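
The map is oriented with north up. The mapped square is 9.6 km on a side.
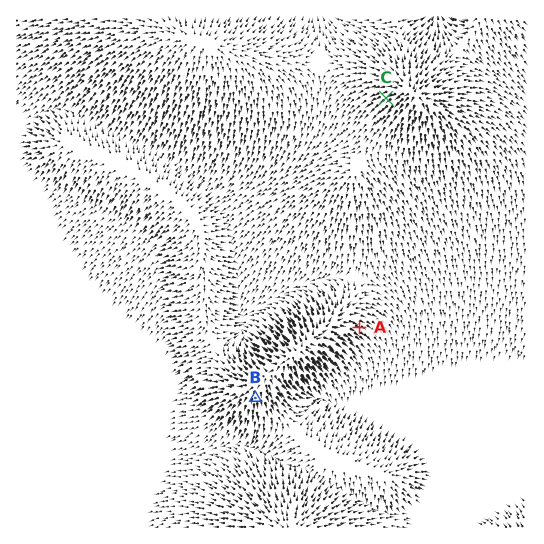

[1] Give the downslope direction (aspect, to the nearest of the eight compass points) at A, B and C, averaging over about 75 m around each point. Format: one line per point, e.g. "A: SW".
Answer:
A: SE
B: S
C: SW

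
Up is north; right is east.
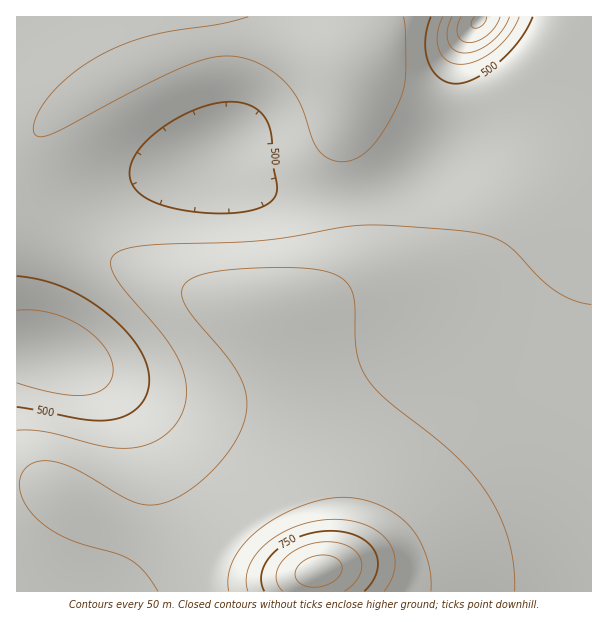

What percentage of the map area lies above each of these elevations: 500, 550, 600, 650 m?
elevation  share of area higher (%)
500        90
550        60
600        25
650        5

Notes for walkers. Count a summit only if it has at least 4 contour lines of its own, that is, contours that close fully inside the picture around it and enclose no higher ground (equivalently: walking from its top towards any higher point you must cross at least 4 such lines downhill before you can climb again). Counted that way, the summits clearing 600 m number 0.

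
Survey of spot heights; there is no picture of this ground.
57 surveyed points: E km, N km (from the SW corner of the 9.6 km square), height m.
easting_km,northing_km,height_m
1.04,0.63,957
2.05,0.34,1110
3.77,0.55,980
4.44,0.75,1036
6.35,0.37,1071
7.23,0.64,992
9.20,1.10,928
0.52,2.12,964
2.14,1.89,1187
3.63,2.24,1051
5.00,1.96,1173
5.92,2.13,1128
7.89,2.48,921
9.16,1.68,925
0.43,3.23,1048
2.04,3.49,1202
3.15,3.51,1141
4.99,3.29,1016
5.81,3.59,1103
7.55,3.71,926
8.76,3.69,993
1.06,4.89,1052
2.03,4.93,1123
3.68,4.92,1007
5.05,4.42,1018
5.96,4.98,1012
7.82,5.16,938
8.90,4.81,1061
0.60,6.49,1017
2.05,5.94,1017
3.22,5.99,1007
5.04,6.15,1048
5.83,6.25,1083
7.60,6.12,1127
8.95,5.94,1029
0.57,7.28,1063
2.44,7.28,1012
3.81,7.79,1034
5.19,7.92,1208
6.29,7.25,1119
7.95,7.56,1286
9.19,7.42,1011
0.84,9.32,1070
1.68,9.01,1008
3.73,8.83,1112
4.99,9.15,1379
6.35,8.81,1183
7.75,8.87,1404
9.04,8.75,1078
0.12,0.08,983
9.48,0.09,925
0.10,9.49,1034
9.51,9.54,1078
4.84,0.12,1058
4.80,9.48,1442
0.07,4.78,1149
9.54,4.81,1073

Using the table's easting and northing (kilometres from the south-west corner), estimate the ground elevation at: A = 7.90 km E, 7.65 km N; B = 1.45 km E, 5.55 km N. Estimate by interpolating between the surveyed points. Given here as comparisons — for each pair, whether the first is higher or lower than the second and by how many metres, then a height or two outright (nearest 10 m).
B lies lower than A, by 230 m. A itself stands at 1320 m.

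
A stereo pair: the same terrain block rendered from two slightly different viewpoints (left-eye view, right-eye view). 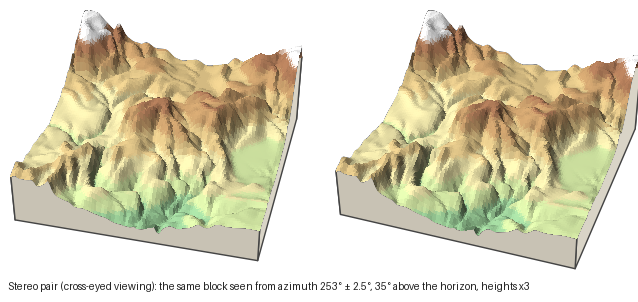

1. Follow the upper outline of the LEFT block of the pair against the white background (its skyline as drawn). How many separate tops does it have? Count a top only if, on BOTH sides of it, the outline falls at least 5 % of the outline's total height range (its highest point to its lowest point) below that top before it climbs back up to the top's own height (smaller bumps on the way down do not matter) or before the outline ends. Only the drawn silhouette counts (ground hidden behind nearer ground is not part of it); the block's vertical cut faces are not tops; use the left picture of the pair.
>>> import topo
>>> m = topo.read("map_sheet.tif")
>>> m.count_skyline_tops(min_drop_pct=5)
2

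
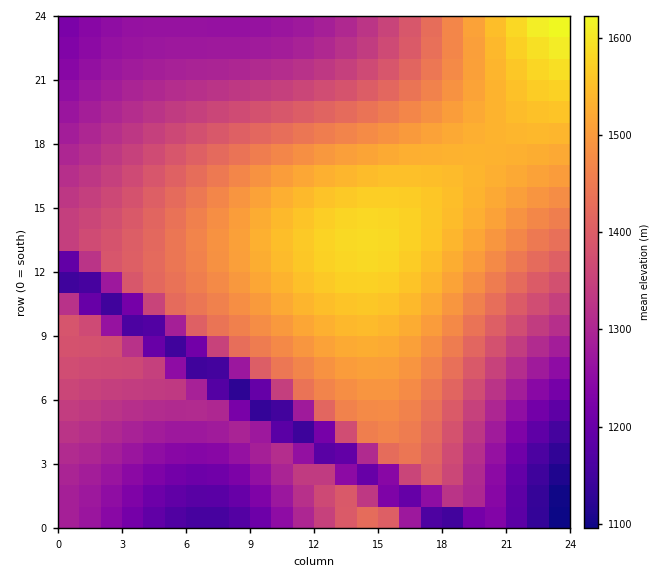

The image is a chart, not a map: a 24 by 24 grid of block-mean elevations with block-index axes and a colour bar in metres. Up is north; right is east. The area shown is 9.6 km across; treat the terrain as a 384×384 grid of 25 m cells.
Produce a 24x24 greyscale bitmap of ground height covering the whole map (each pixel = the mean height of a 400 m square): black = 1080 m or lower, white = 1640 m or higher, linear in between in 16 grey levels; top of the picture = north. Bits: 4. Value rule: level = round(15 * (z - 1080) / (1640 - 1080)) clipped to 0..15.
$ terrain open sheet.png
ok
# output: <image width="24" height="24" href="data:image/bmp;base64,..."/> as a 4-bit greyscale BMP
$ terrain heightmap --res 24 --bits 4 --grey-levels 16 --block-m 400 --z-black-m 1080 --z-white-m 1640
<image width="24" height="24" href="data:image/bmp;base64,Qk2WAQAAAAAAAHYAAAAoAAAAGAAAABgAAAABAAQAAAAAACABAAATCwAAEwsAABAAAAAAAAAAAAAAABEREQAiIiIAMzMzAERERABVVVUAZmZmAHd3dwCIiIgAmZmZAKqqqgC7u7sAzMzMAN3d3QDu7u4A////AGVEMiIjVniZUiRDEGVUMzM0Voh0NXZDEGVURDNFZ3U0eYZTIWZVVERWZTNpqYZTIXZmVVVlMkiqqYdUMnd2ZmZBJZq7qodlQ3d3d2MTequ7uph1RIiIdSJZqru7uph2VYiGMkeau8zMu6mHZYhSJpqrvMzMy7qYdmMkeaq7zN3dzLqZhyJYmqu8zd3d3MupmDeJmqu8zd3d3cu6mXiJmqvM3d7u3cy6qXeImqu8zd3d3dzLuneImaq8zN3d3dzLu2d4iZqrvMzd3czMy2Z3iJmqq7vMzMzMzFZneIiZmqq7vMzMzFZmd3eIiZmqq7zN3VVWZmd3d4iZqrzN3UVVZmZmZneImrvN3kVVVVVVVmZ4iavN7kRVVVVVVWZ3iazd7w=="/>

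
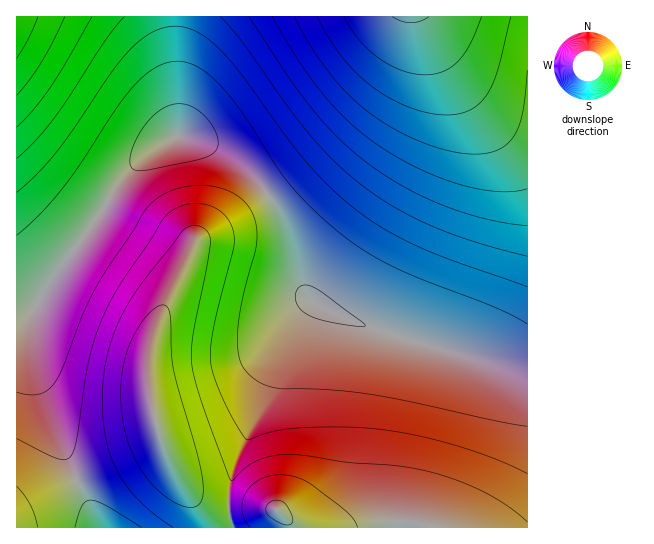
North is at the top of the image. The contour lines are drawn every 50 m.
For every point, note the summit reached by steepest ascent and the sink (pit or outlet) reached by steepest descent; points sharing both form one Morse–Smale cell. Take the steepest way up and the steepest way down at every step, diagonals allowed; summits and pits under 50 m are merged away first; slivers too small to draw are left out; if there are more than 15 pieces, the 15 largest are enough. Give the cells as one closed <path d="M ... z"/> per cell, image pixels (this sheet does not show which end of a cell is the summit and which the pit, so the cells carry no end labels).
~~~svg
<path d="M527 16l-352 0 0 35 4 56-2 30 12 0 12 4 21 11 19 13 20 21 22 33 10 28 11 44 7 10 38 19 45 16 79 21 34 12 20 3z"/><path d="M189 137l-14 0-13 7-20 15-17 16-26 42-43 57-20 31-7 14 0 34 15 50 25 62 32 63 132-1-4-12 0-28 7-25 25-52 16-51 22-38 14-19-9-11-15-56-9-21-13-21-33-33-24-15z"/><path d="M314 303l-6 4-9 14-22 38-16 51-25 52-7 25 0 28 3 11 2 2 293 0 1-155-21-4-34-12-79-21-45-16z"/><path d="M174 16l-158 1 1 298 8 0 10-6 24-39 40-53 26-42 25-23 29-17z"/><path d="M31 312l-15 3 0 212 83 1-43-94-20-55-8-36 0-17z"/>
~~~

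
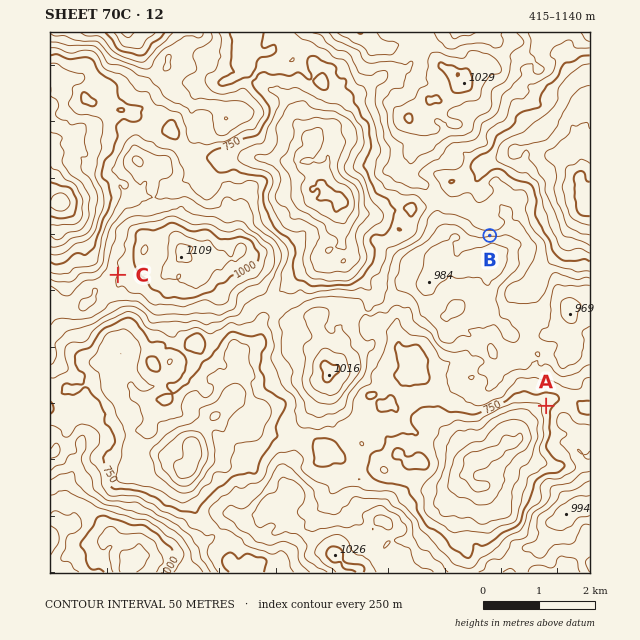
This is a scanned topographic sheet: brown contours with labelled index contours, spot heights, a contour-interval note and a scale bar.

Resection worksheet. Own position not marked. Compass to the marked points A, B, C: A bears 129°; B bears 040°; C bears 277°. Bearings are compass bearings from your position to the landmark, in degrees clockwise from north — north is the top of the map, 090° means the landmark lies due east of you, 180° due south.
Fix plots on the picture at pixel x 427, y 311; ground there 920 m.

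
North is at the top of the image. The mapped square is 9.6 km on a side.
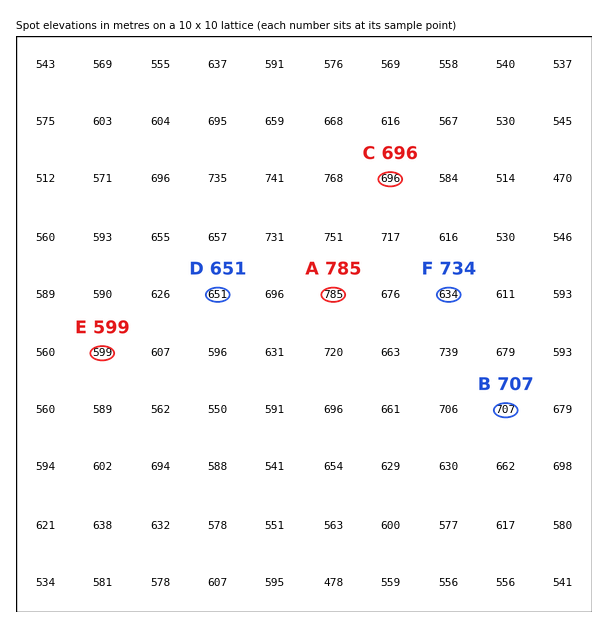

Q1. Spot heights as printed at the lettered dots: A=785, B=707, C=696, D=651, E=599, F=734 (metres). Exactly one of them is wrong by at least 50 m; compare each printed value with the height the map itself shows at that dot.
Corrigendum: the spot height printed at F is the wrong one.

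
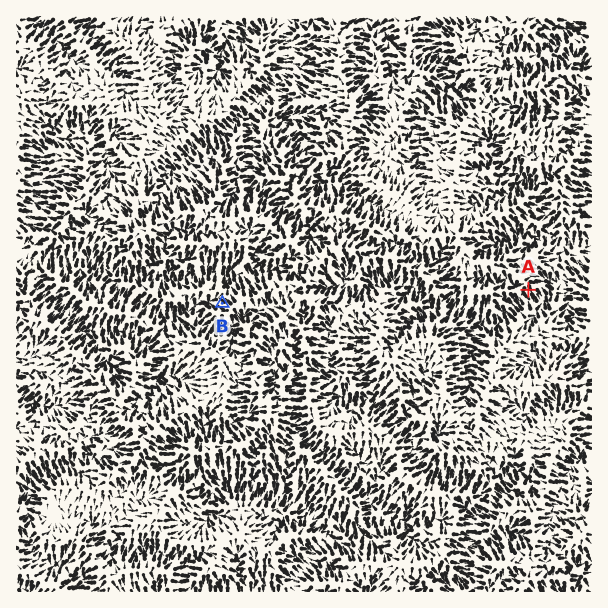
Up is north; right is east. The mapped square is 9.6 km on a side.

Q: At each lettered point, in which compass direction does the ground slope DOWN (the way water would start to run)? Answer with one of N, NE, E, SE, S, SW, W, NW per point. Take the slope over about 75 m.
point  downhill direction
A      S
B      NW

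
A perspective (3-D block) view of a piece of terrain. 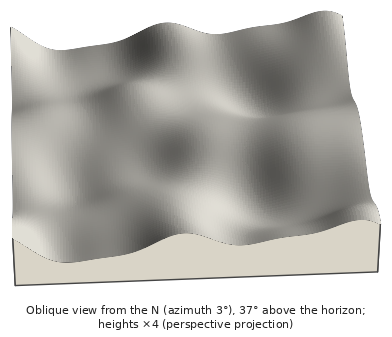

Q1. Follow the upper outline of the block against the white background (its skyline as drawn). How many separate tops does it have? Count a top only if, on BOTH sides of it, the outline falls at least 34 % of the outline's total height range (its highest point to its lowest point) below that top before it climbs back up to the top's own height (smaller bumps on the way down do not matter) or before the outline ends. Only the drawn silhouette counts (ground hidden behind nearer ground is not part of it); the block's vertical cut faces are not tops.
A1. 0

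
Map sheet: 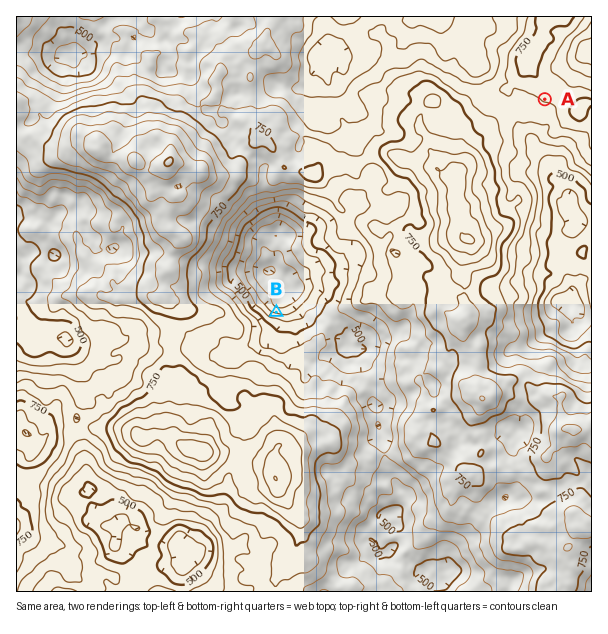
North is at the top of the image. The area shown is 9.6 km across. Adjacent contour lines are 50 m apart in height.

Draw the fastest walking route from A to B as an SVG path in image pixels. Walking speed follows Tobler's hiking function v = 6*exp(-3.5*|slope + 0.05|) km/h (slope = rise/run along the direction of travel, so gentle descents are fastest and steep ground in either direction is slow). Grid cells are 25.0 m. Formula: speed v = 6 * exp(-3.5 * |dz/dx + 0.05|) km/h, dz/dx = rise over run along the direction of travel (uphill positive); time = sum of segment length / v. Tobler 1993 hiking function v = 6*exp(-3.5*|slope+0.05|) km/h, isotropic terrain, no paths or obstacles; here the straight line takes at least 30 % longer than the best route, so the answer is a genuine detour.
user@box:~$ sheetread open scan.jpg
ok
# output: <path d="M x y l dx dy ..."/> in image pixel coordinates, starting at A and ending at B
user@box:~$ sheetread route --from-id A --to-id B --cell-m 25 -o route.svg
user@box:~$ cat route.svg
<path d="M545 99l-6 0-6 3-2 0-6 3-3 0-6 3-9 0-27 14-6 0-3 1-4 0-21 11-20 0-6 3-1 0-6 3-3 0-6 3-17 0-7 3-3 3-6 12-3 3-5 9 0 1 3 6 0 2-1 3-2 1-6 3-1 2-2 3 0 3-1 3 0 3-2 3 0 6-10 22 0 27-9 18-2 2-3 6 0 3-1 3-2 1-3 2-4 4-2 3-1 2-3 1-5 0-18 9-6 0-6-3"/>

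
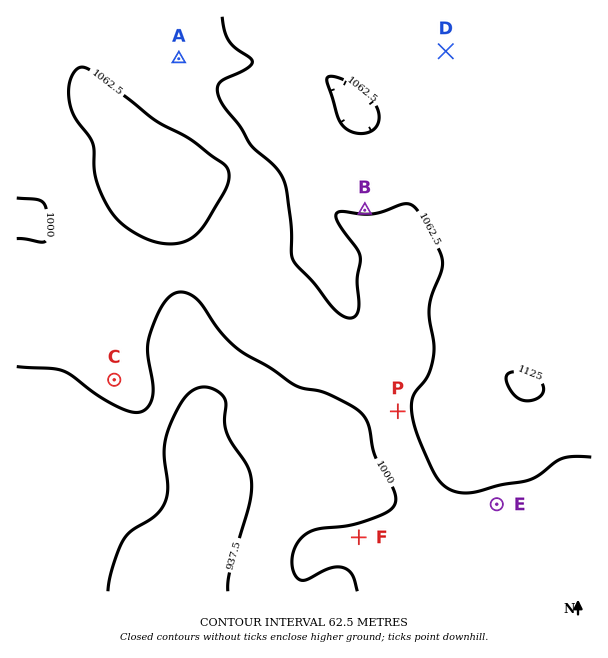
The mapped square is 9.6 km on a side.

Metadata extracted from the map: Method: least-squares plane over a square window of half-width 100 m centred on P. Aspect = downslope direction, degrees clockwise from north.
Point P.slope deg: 5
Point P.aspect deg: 261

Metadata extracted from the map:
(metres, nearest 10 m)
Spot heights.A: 1060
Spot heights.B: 1060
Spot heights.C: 1030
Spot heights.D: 1080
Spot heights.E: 1050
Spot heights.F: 1010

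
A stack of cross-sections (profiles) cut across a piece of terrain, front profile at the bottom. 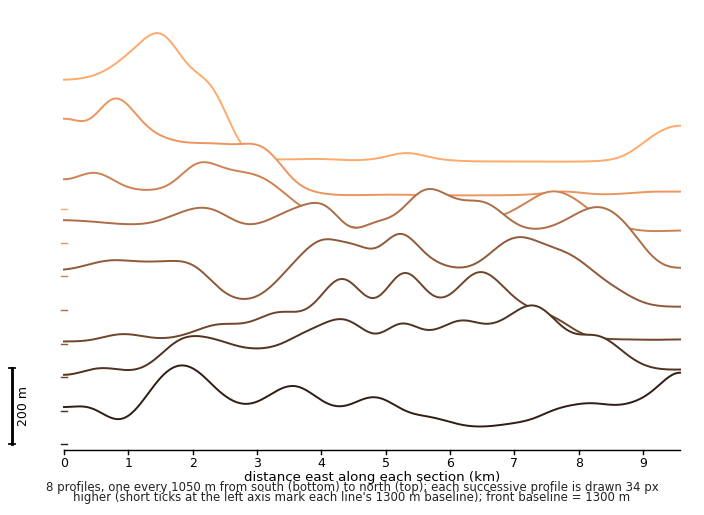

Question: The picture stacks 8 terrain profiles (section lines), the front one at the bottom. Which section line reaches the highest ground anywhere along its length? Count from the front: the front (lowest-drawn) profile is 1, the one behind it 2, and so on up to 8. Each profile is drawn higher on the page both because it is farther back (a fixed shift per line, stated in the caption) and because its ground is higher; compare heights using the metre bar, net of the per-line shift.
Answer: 8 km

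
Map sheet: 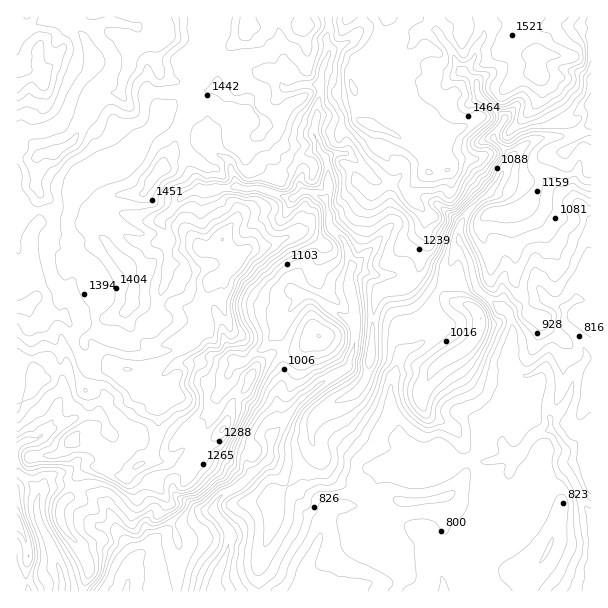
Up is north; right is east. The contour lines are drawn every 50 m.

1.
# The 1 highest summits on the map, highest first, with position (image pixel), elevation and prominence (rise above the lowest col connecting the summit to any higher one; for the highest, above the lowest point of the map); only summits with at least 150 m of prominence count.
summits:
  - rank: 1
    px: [44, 77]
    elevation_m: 1684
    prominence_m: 1060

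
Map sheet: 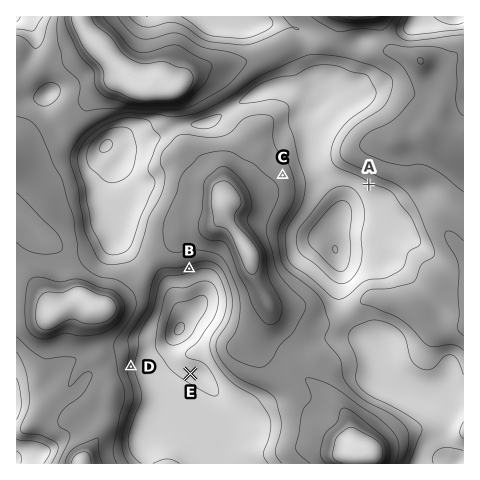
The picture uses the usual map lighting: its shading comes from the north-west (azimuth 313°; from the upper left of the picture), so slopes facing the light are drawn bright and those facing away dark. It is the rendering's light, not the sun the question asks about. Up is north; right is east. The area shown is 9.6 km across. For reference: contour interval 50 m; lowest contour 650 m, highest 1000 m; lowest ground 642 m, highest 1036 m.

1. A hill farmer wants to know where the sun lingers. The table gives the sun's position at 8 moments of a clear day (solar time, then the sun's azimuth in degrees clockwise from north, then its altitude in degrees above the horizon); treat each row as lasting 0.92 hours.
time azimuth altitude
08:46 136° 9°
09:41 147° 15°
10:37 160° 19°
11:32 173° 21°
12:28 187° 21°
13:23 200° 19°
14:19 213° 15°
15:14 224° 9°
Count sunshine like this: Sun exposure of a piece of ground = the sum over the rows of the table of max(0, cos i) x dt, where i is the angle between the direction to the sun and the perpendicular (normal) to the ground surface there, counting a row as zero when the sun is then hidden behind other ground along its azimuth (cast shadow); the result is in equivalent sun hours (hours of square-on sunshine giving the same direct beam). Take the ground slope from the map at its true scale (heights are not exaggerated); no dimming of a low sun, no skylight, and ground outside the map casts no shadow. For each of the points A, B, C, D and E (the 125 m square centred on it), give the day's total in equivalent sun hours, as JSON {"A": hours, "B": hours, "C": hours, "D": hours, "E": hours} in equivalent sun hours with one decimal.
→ {"A": 2.9, "B": 3.7, "C": 1.6, "D": 2.0, "E": 1.7}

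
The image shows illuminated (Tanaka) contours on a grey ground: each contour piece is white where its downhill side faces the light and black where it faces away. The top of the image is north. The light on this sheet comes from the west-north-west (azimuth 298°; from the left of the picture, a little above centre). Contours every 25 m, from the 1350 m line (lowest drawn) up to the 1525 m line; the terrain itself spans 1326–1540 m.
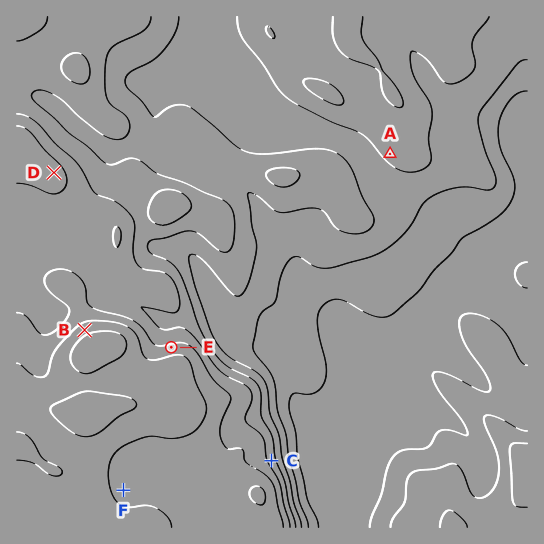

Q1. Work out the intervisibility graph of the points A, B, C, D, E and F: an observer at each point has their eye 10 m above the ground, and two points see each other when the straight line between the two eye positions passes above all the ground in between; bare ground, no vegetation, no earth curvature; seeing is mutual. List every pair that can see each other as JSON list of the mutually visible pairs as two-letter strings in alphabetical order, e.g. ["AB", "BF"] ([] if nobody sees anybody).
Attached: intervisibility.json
["AB", "AC", "AD", "AE", "BD", "DE"]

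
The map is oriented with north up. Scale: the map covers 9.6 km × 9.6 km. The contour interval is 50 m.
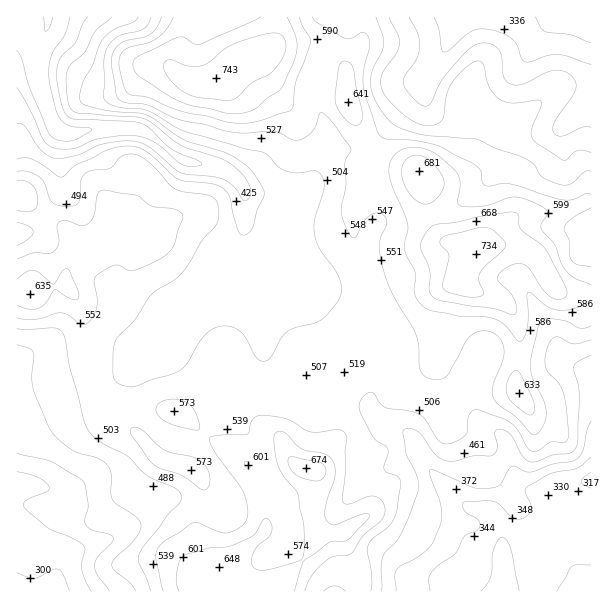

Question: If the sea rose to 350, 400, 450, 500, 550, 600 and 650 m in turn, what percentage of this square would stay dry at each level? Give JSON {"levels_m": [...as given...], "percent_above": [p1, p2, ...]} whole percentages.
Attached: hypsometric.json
{"levels_m": [350, 400, 450, 500, 550, 600, 650], "percent_above": [90, 84, 75, 57, 31, 15, 7]}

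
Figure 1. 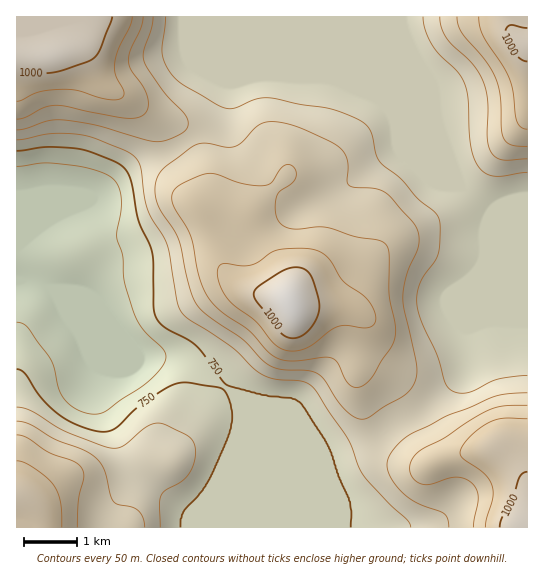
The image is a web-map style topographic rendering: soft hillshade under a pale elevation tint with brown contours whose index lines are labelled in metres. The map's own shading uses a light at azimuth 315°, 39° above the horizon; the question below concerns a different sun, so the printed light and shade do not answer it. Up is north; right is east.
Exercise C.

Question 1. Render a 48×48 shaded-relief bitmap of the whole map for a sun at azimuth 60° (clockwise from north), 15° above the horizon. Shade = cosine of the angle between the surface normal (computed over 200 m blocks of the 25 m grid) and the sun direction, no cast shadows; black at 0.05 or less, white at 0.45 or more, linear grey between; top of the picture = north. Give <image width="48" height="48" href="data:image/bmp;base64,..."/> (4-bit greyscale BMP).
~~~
<image width="48" height="48" href="data:image/bmp;base64,Qk32BAAAAAAAAHYAAAAoAAAAMAAAADAAAAABAAQAAAAAAIAEAAATCwAAEwsAABAAAAAAAAAAAAAAABEREQAiIiIAMzMzAERERABVVVUAZmZmAHd3dwCIiIgAmZmZAKqqqgC7u7sAzMzMAN3d3QDu7u4A////AHibzbqHit25iIiIiIiIiIdmZURFZTI1eHibzbqIm8y5iIiIiIiIiIdmVERGZkM1d4mrzLqZq7upiIiIiIiIiIZUQzNWdkM0Z5q8y7qqqqmImIiIiIiIiHVDMiRXdkIkZqu7u7u6mId4qYiIiIiIiGQzMzRnZTI0Z7u7u83Kh3eJupiIiIiIh1M0REVnZTNFd7vMzN7Kh3iau6iIiIiIh0NFZVZ3dURniLzd3u7Jh4mau6mIiIiIhTNWd2eIdlZ4iN3u7u24d4mqqqmIiIiIdCNXh3iIdmeJmd7v/tyXZ4maqqmIiIiHUiNoiIiId3eJqt3v7cqHZ4mZmamIiIiGMSRoiIiIiIiau83u3KmHd4iZmZmIiIhkISR4iIiZmZiau7zdypiIh3iZmZiHdmZCESV4iImqqpiau6vMupmZh3eJmYd2REQyETaImJmrupiJqqu7qpmIh2Z4iHZUIiIyI0aJmZq7uoiJmbu7qpiIh2VmdmVCAAI0RWeJmavMuoiJmbu6qoiIh0RFVUQhAAJGd2d4mrzMuYiJmaqqqYiIdDNERDIQAANoh3Z3m93cqYiIiKqqqIiHUiNEMhAAABR5mHZ4re7bqYiIiKqqmIiGMjNDIQAAASWKqXeJzv7LmIiIiJqpiIh1Q0RDIQESI0ebupib3/3KiIiIiJmZiIdlRERCERI0RWiruqqr3u25iIiIiIiId3ZVVUQyESRWd3msy6qrzdypiIiIiHd3dmZmVUQhAUaIiImry6qqvMupiIiIiHd2Znd2ZUMhEliZiImry6qaq7upmYiIiHd3d3d3ZUMQFHmZiImru6qZqruqqZiIiId3d4iHVDIQJXmYiJqqu6qZmqu7qZiIiIiIiIiGUyEAJYiIiaqqqqqZmrzLqZiIiIiIiIh2QhABR4iImrqZmqmZmszLqZiIiIiIiIh1MQATaIiImrqZmZmJq8zLqZmIiIiIiIdkEAE1eJiZqqmJmZmJrMy6mZiIiIiIiHdTEAJXiZmZmYiJmZmavMypiId3d3d3d2VCACR4iZqpmIiZmZmavMqYiHZmZmZmZVQyETZ4iaqph3iaqZqry6mIh1RFVWZVVEMiI0Z4iaqYh3mqqZq7upiIhkM0VVVURDMjNFd4iaqYd4mqqau7qYiIdkMjRFVURDIjNGeIiZmHeImqqqu7qYiIdkMiM1ZlQzIzRXiImamHeJq6qqu6qIiIdkMiM3dlQzM0V5mqqrqIiau6qqqqmIiIdlMiM4h1QzNFebu7u7qYmruqqqqZiIiIdlMhJIdlREVorN3My7mYmqqpmZmIiIiIdkMRJHZlVmeKzu7cupiIiZmYiIiIiIiHZTIRJGZmZ3is7u3LqIiIiIiIiIiIiIiGVCEAJHd3d3m97ty6iIiIiIiIiIiIiIh1QhAANIiIiIm83cypiIiIiIiIiIiIiIdTIRABRYiIiImszMypiIiIiIiIiIiIiIZCERETZ4iIiImrzdy5iIiIiIiIiIiIiHUyIiI1eIiIiIiaze25iIiIiIiIiIiIiHUyIzNGiA=="/>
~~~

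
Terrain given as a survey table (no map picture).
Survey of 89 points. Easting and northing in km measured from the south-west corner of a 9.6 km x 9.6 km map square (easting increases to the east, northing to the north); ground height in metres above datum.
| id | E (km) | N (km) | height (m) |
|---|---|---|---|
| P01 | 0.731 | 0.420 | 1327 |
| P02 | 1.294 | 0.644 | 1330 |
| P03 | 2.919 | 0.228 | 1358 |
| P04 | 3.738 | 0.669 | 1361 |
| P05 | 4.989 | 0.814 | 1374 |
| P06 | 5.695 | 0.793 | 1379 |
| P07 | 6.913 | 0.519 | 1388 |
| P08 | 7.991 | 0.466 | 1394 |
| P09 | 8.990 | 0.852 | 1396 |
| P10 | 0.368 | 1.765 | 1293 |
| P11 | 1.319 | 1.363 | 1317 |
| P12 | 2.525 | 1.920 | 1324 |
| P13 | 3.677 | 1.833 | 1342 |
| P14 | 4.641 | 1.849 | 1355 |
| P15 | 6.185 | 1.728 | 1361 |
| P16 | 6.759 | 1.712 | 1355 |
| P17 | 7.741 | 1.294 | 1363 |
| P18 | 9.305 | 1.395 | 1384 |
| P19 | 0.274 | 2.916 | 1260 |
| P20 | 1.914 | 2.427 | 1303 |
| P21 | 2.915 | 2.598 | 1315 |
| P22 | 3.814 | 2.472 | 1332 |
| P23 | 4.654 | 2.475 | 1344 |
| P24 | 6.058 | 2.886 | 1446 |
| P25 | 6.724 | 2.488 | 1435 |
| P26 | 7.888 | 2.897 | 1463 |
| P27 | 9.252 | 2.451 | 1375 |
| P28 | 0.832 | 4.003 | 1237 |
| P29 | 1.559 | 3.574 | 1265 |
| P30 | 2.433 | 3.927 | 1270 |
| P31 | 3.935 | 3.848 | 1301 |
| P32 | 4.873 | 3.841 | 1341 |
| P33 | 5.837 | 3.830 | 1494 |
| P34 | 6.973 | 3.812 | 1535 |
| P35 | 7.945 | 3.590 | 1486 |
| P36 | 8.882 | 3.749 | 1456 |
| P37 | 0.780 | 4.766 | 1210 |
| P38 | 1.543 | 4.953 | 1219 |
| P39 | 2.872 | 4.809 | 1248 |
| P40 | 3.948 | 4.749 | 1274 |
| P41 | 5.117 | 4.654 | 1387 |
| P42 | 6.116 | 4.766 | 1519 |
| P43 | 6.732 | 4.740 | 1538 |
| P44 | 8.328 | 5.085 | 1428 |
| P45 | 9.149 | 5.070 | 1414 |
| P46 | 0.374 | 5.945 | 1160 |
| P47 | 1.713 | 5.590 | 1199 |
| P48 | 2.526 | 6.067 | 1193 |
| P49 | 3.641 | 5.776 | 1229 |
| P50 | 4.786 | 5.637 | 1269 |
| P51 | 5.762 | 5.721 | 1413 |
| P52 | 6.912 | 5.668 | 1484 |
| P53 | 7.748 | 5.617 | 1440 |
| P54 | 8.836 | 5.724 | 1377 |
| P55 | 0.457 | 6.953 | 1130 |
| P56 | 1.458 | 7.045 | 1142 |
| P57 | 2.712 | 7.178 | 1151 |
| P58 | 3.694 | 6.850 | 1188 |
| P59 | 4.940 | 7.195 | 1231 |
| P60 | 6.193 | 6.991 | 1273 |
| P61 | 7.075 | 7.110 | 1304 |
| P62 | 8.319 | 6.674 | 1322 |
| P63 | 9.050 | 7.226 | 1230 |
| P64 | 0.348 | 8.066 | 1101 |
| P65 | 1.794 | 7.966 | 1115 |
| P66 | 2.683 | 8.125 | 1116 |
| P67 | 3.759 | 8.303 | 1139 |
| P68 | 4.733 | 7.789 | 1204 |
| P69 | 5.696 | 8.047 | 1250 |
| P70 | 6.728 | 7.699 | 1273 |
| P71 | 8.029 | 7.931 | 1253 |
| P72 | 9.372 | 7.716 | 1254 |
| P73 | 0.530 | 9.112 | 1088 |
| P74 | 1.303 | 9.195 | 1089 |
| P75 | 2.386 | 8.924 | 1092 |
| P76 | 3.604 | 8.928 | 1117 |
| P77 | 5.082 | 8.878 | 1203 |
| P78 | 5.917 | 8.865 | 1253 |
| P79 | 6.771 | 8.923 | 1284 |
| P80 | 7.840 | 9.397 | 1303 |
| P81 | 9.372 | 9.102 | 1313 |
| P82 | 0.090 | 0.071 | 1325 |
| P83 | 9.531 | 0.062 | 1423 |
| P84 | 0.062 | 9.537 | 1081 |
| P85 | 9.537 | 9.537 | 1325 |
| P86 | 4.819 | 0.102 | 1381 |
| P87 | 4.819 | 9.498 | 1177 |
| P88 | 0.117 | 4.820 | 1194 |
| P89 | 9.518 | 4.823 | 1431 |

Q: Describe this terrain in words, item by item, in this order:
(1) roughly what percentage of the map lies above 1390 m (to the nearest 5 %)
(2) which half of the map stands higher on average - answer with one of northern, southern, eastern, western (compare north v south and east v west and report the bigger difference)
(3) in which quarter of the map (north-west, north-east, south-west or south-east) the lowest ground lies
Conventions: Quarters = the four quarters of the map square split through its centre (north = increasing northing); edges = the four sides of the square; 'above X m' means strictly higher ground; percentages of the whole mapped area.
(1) Ground above 1390 m makes up about 20 % of the sheet.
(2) Taken as a whole, the eastern half is higher than the western.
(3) The lowest point lies in the north-west quarter of the map.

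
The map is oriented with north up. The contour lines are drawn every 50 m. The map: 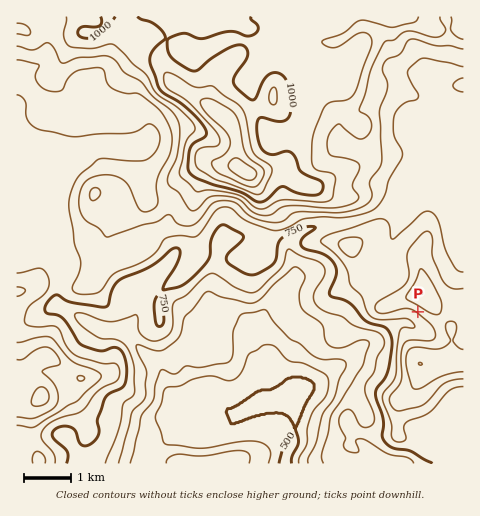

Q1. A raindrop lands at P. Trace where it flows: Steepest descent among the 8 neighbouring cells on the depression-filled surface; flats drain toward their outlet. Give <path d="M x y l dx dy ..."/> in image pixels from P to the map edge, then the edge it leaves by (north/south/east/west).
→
<path d="M418 312l-11 10-5 0-6 3-14 14-7 1-8 3-19 19-8 3-14 14-10 5-2 0 0 6-10 17-5 14-4 6-1 14-7 12-1 3 0 7"/>
exit: south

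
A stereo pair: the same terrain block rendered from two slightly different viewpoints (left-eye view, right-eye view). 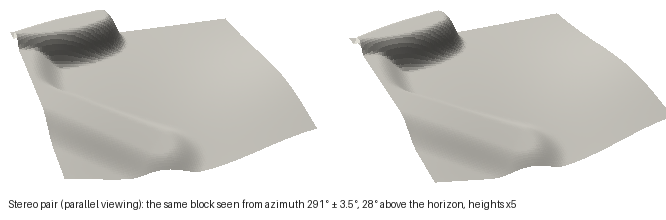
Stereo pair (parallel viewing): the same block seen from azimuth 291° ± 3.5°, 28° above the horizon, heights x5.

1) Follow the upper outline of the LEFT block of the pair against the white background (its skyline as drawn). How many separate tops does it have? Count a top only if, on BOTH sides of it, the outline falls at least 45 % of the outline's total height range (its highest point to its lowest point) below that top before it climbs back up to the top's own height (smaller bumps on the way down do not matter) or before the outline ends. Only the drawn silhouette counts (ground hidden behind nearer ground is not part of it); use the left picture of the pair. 0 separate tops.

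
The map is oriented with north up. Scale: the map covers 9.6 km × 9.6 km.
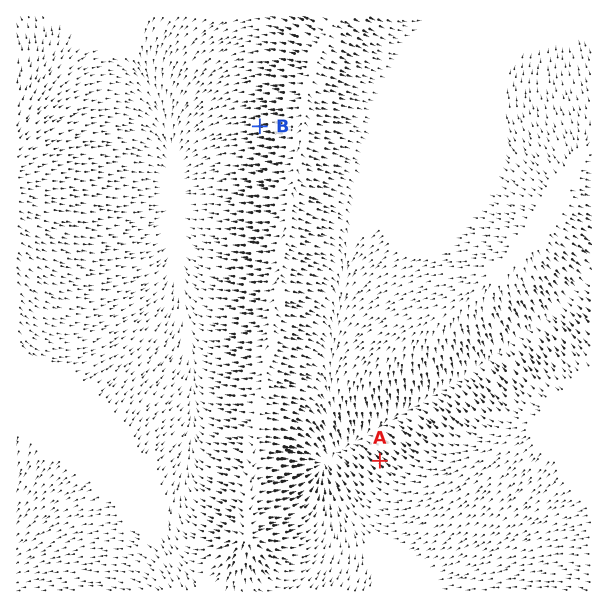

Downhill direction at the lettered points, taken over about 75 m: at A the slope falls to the NW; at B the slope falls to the W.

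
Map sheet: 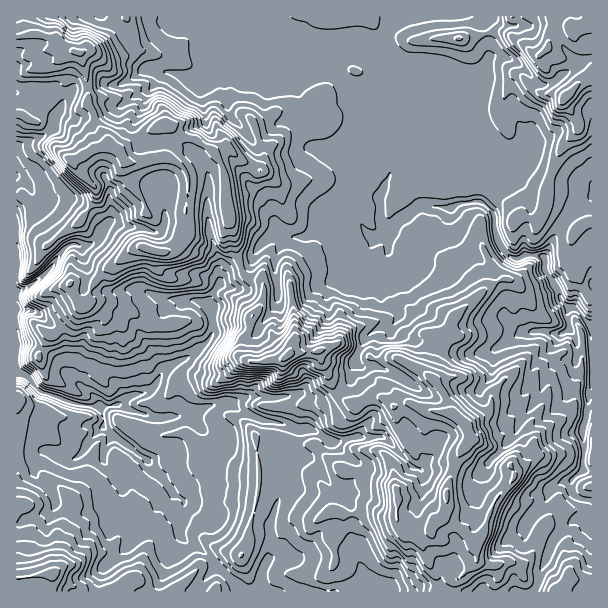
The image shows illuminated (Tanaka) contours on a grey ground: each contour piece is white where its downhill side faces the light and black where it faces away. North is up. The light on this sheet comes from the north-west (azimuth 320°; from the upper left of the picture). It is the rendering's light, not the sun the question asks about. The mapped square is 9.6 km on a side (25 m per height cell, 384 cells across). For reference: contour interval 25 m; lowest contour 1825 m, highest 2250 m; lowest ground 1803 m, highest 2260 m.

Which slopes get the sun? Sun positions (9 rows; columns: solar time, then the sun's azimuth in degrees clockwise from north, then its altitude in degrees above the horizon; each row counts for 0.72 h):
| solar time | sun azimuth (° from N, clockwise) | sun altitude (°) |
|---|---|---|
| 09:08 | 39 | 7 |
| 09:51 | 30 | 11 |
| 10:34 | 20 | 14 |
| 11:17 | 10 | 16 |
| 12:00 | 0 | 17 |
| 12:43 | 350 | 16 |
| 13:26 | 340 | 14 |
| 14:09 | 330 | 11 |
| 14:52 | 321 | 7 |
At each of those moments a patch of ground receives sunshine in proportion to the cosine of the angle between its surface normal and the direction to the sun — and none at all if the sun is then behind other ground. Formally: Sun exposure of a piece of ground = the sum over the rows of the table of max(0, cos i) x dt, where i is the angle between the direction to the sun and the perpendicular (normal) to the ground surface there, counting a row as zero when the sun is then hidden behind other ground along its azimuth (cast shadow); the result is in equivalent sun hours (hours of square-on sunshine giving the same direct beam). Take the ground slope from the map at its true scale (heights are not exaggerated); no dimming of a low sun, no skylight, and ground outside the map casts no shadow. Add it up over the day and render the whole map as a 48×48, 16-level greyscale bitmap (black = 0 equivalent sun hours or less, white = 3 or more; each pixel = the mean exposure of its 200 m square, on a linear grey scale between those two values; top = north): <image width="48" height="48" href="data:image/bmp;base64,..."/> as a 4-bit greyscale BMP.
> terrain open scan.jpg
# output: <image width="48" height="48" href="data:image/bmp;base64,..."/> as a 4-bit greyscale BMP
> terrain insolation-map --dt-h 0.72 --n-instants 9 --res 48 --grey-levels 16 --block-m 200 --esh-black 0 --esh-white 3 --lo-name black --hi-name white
<image width="48" height="48" href="data:image/bmp;base64,Qk32BAAAAAAAAHYAAAAoAAAAMAAAADAAAAABAAQAAAAAAIAEAAATCwAAEwsAABAAAAAAAAAAAAAAABEREQAiIiIAMzMzAERERABVVVUAZmZmAHd3dwCIiIgAmZmZAKqqqgC7u7sAzMzMAN3d3QDu7u4A////AEVUWayVWLhpmWRkRDIkVVVUZiE0NDioVrmGRZzcqryVthRnd4dFZTIzJoUBQ2jKm97duEa+uYrLUzRYmIh2ZTASVWZYmJabuqvuzIh6uImoaaZVVVVmZTESQ0VWvKd6y6q6qrqHmYl4u6hmVCVVRDI1RleDV3daqpqrqYiHeIiJmah3VVRlQ1WJdFiWRXhnmFaKiJiIeIiYd4hniJhnZ5eJl1iXQ0iXZ4mYeHeIiJl3d3hmiZmpiHZop3iZM1aIuM2nuoiHiIVnd3h3eHiGZ2iaqYiagSV6dKqLupmHmWZnd3d3d3hVeKzrq3aJhiITbYmquplpp1Z2d4d3eJZ5hlmVZ3NXmYIzNXiGSYm7Q2d3eId3ZljIRIxFWXMizqeXeGZndamSRmZ2ZnZmaJg2vcRlV6dZjbqryGZ3eHgliph2ZVm7lmIQAhNmUza5iLx2Z2Z3iIe9yHiGVVUgARNkEkRUIly2eKi5VljOqGWXRUQzEQAAEzRFYjdYy87ZaHp5h8xQJSEjeXZRAAAAASJJqarcd7qZd4iHmOIlczZDNIZXYQAAAAFImayDSFNshHiYlyBGRFQzRGmYYwAAAAFXmYMn3f/s62iZp3VSMyERIxN7yHzJUhNDVojf27u6vamneHkgAQEjMiElz93duN10jv/7hjI1i9qdqENlEDJFMiISacir66/9Z6qYiYh3Z5p3mWqlICVVV4hnVXV93v3/2Xm8ynZ3dTJIlmIkRDVnd4mpV516rd28vMmJmrY0VVe5YWYTWYd2VBERJb2XebvdupmqvNxzRViEBBfoV1IRAAETRkWIeHmZiImZmarINImDJ3FNy6MQABEjM1q4q4d3d3iIiImqvqpDVXYUu6thAAABEVm5yoh3d3d3d4iI7NdGZlZAd7zHSJQ0ICWYuph3d3d3eIh6cQAmd2mlAEm//8hWQTVYd4iHd4h3iJiINDMnZnmag0WFMXh2RFRVRHh3d3eYiZiHVVZGhld4qSI1V2d2VohkV3d3d3VquqrIeYhWiVdlVBISZ2h1aJZUZlVnd3dkMiVjeph2eZZTEDI1d3d1aIYzVVVWd3d2ZmZXiZh3d3VCA5UkVVV3aHIVmId3d3d4iIiIeIl2ZkQhJTFDMRWnWUa5iZmHd3d3d3d3d4h0VVMXyEJay6qFZ423eIh3d3d3d3d3ZmeEMyTPy7m6ZnZa+uqqdmZnd3d3d3d2ZWZ3ERBKq63cpjW/v9aLp2Vmd3d3d3dmVlU0VFhnl43b79/93WmmeId3d3d3dmZmVkQgR6hlhoiNzf/96s27mHeId3d3d3d3ZTEyNHZlWavJr/66qaqZmIiHZmd3d3d3dDV6QhASJHRL28mHiIiHd4h2Zmd3d3ZndGVctWUxE0Jmd2VmeHd3iHd3eIdnZmVWeFJDiVVmMyeWNGd3Z3d3eIiImHdUQzNWYyVGVjZ3zMyoiph3Z3d3d3d4dmZCEQJEMpuGRYeb//+XiIiHd3d3ZmVVVWirzNyGfMqVQ6z/3spmh3eIh3d3ZmZmZneJmquqdFZ4qQ=="/>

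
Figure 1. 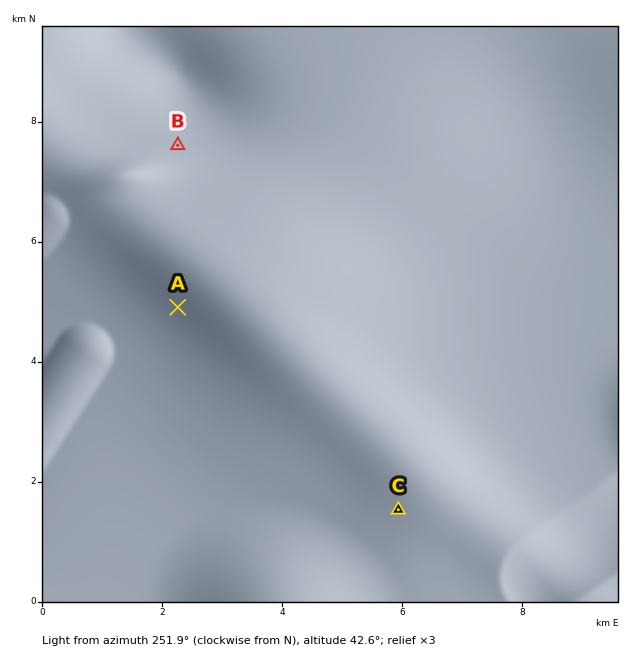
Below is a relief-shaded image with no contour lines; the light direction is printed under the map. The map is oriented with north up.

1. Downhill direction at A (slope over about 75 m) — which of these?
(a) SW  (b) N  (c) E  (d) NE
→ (d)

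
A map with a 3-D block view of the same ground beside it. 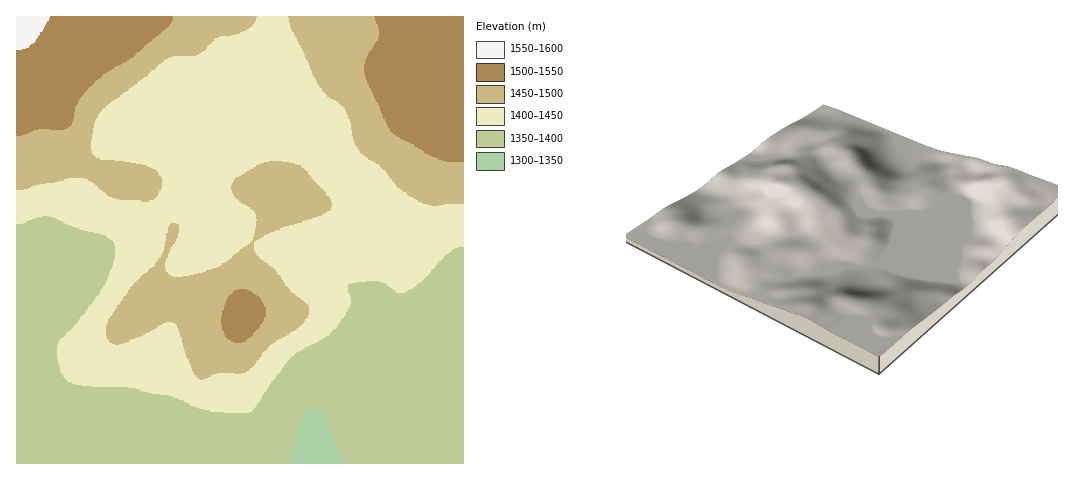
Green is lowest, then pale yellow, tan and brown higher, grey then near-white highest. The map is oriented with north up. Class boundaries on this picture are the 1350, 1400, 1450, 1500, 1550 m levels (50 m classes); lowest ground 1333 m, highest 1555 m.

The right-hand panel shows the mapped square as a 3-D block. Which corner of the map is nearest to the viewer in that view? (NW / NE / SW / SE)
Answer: NE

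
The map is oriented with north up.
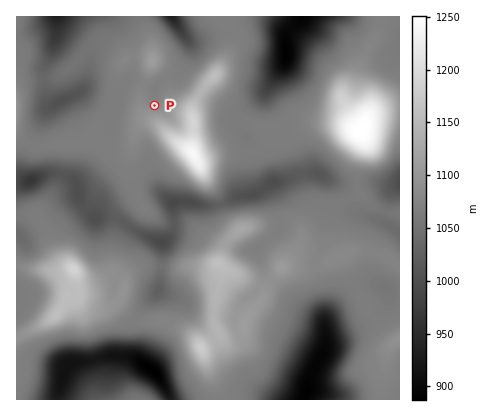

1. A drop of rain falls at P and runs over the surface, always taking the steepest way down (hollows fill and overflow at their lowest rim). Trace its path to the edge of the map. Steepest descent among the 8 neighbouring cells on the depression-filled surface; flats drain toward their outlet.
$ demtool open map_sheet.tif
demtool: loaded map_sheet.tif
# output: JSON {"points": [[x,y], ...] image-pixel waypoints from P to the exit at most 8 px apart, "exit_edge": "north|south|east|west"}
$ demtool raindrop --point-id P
{"points": [[154, 106], [154, 98], [158, 90], [162, 82], [170, 76], [178, 74], [186, 66], [190, 58], [190, 50], [188, 42], [182, 34], [178, 26], [172, 18], [172, 16]], "exit_edge": "north"}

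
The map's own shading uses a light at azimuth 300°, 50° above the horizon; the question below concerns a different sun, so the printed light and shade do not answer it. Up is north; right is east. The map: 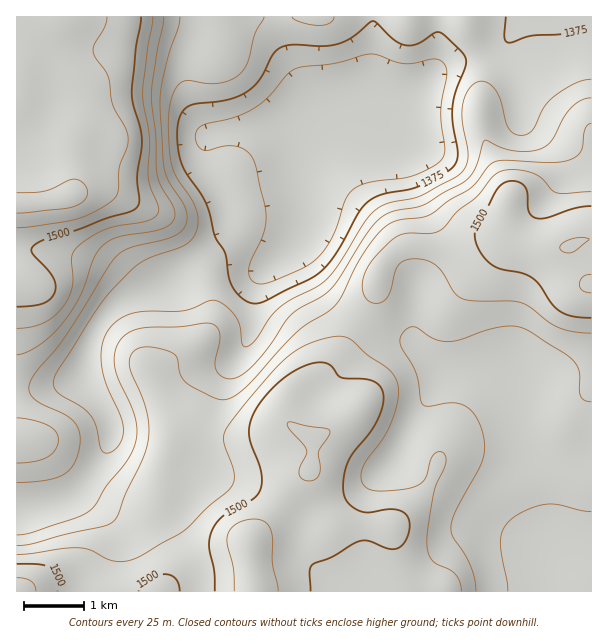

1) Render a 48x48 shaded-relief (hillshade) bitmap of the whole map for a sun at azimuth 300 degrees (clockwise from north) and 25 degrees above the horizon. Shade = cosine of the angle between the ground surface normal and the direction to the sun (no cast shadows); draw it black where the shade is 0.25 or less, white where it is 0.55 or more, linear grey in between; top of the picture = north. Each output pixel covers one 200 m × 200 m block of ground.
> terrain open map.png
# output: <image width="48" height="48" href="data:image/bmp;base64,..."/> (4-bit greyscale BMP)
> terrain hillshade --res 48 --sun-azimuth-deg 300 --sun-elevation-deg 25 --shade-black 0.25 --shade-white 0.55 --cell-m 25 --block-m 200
<image width="48" height="48" href="data:image/bmp;base64,Qk32BAAAAAAAAHYAAAAoAAAAMAAAADAAAAABAAQAAAAAAIAEAAATCwAAEwsAABAAAAAAAAAAAAAAABEREQAiIiIAMzMzAERERABVVVUAZmZmAHd3dwCIiIgAmZmZAKqqqgC7u7sAzMzMAN3d3QDu7u4A////AJh2eJqqqpiJq7qHd4iImZiImXZniImZmamHeJmqupmJq7l3eIiIiZiImYZniImZmcupiJmqu6mau7l2eIiIiIh3iId3iImZmd3LqZmaqqqqu7l2eIiIiIh2eId4iImZmc3cy6maqqq7zLl2eJmIiJh1Z4d4iIiZmbvMzLqqqZq83cqHeJmYiZh2Vnd3iIiJmJqrvMu6qZmrzcuoeImYmamHZmd3iIiIiIiZq7y7qYiavMu5iIiImqqYdmd4iIiIiHd3ibzMuYiZq7u6mIdmeaqph2Z4iIiIiHdmeKvMupiJmru6qYdlZ5qql2Z3iIiImXdmZovNypiJmqqqqZdlVnmqmHZ3iImZiXd2VnnN25iJmqqqmZh1RGiqqYd3iImYiIh3ZWi93KiJmrupmZh2VFeaqYd3iImYiJmIdmis3KmZm7upmZmHZEWKqph4iJmZiJmZh3msy6mZq826mZmZdUR5qpiIiJmZmJmZmJq8upmZm97bmZqql1RomZmIiJmpmYd4iaq7upmZm97sqImqqGVXiZmIiJmqmWZniavLqYiIis/+uYiaqXZniZmYiJmamWVVaLzLqYh3eL7/25mJmYd3iIiIiJmZmWVEWLzbqYiHZ5z/7LqYiIiIiIiIiJmZmWZDR6zcupmXZnre7cupiIiIiIiIiJmYiHZDNZvcuqqpdnnN3cupiHeImId3iImYd3ZTI2q8u7u6l3m93Mu6mHeJmYd3eImYd3dTEkeaqqu7qIm93cy7mHd5mYh3eImZh4dkIjV4maq7mIm97t3cuXZ4mpiHeJqpmIh2QzRneJqql3is3e7+ynZ4mpmIiImqmZiHVERWZ4mZh2eavN//64d4mZmYiImZmZiHZVVVZmeJh2Z5q87//ah4mZmZiJmZmYh3ZVVVVVVniHZnib3//8mImaqpmZmZmXZmVURVVERGeIdniavf/+upqqqqmZqqmWZVRDRFVUQ0aIh3eJrO//27u7u6mJq7qndmVERVVVREaJh3eJq87/3c3czLmIm7u5mIdlVVVVVVeJh3iJqrze3e7u3cqHebu6qqmHZlVVVniZh3iJqrvMze///+yXeJq6qqqIdlQ0VomYh3iJmqqrvN7///25iJmpmqmIh1ISR4mZh4iJmZmaqrze/+3LqpmZmZmIh1IBR4mZiIiJmZmZmavN7cu7y7qZmZmIh1IANomZiIiJmZmZmZrN25mrzLqoiZmIiGMBNniIiIiImZmZmZrNyoeavMuoiJmYh2MRNWd3d4iImZmZmZve2neKvMy4iJmYh1MjRmZmZneIiJmZmZve2neJq8zIiImIdkMjV3ZlVWd4iIiIiJre24eJq7zIiImIhkIkZ4dmVVZ3iIiIiInN25iZqqu4iIiIh1MkaIh2VVZ3d3eIh3isy5mZmqqoiIiIh1MkaJiHZWZ3dmd4h2eaqZmZmZqoiIiIh1M0aJmHZmZ3dmZ4h2eJmIiZmZmYiIh3h2Q0aJmHd3d3dmZ5mGeJh3iZmZmZmIh3h2Q0Z4mId4iId2aJmHeah3iJmZmQ=="/>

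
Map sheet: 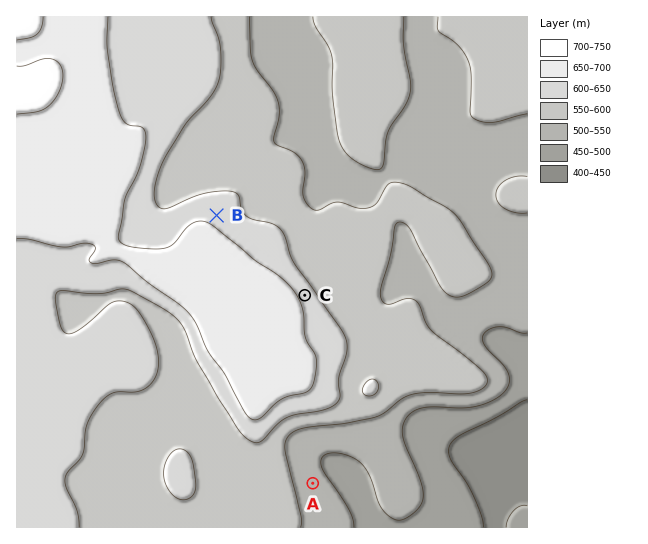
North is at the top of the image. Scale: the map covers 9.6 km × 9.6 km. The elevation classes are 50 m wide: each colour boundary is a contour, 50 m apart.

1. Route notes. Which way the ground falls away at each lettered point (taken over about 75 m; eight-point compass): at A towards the NE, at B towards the NE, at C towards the NE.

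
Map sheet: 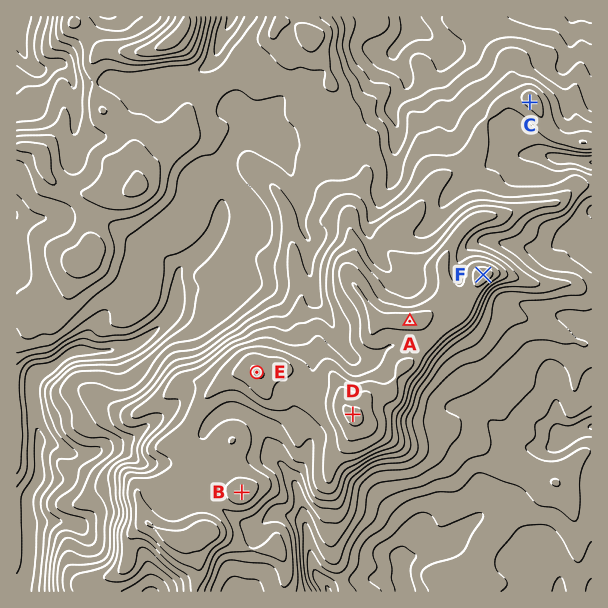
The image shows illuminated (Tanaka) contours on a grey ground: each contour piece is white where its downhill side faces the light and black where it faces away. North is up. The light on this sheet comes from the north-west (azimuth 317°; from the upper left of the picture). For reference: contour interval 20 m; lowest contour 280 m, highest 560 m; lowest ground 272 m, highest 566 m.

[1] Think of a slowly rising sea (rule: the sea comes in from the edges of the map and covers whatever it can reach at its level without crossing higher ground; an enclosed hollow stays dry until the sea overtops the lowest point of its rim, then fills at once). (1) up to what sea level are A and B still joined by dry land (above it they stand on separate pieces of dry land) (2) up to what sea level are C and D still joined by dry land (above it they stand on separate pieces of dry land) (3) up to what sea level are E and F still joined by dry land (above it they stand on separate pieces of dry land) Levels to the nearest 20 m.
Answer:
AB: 480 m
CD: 400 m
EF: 500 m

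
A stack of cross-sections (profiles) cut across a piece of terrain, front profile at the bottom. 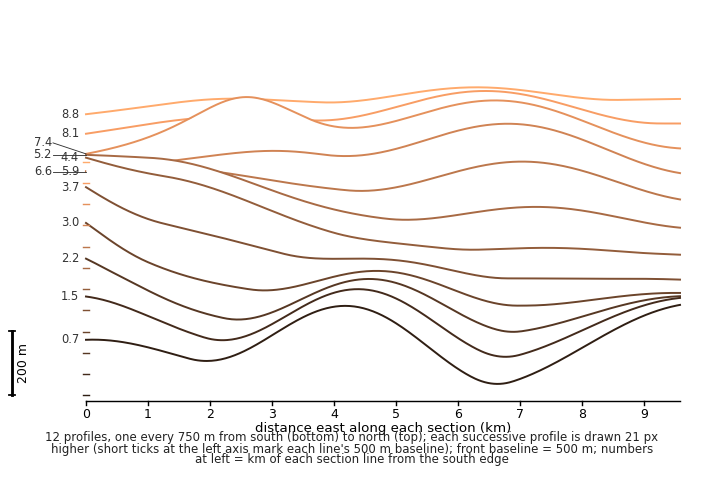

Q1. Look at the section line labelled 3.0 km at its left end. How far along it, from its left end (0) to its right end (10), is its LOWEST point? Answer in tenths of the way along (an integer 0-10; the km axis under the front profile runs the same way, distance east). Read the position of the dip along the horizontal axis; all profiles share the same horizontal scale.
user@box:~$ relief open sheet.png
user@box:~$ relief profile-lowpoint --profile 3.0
7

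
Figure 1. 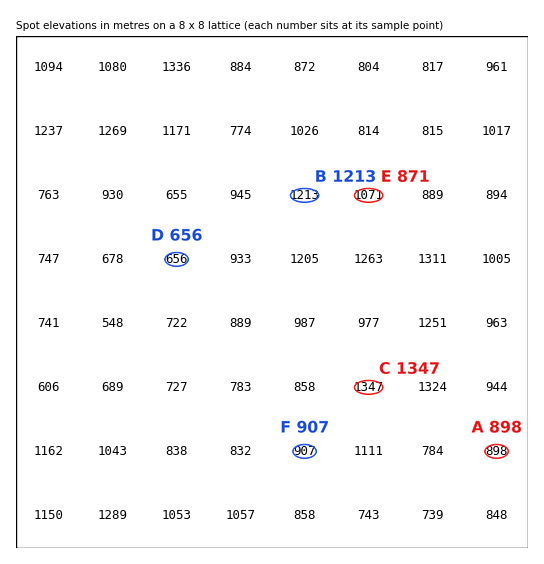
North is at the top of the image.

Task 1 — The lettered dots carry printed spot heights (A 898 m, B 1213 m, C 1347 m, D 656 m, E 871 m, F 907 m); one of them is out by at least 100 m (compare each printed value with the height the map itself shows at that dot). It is E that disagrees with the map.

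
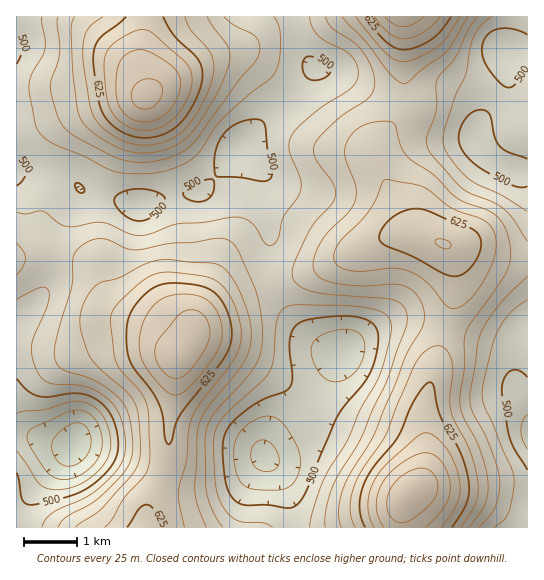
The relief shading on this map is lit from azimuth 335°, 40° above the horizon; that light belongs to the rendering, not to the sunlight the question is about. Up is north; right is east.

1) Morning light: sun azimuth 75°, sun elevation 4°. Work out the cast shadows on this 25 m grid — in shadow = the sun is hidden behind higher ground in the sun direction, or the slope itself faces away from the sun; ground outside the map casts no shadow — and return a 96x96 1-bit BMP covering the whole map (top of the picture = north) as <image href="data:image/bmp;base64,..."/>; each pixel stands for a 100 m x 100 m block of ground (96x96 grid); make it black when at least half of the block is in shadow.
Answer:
<image width="96" height="96" href="data:image/bmp;base64,Qk2+BAAAAAAAAD4AAAAoAAAAYAAAAGAAAAABAAEAAAAAAIAEAAATCwAAEwsAAAIAAAAAAAAA////AAAAAAADAAAAAAP///4AAAAAAAAAAAP///4AAAAAAAAAAAP///4AAAAAAGAAAAP///4AAAAAA/AAAAP///4AAAAAH/AAAAH///4AAAAAf/gAAAH///4AAAAB//gAAAH///4AAAAD//wAAAH///4AAAAH//4AAAH///4AAAAH//8AAAH///4AAAAP///AAAH///4AAAAP///AAAD///wAAAAP///gAAD///4AAAAf///gAAB///4AAAAf///gAAAP//4AAAA////gAAAD//8AAAA////gAAAB//8AAAB////gAAAA//+AAAB////gAAAAf/+AAAB////gAAAAf/+AAAD////gAAAAP/+AAAD////wAAAAP/+AAAD////wAAAAP//AAAB////wAAAAP//AAAB////4AAAAP//AAAAf///4AAAAP//AAAAH///4AAAAP//gAAAB///wAAAAH//gAAAA///wAAAAH//gAAAAP//wAAAAH//gAAAAH//gAAAAH//gAAAAD//AAAAAD//gAAAAB//AAAAAD//gAAAAB/+AAAAAB//gAAAAA/8AAAAAB//gAAAAAf8AAAAAA//gAAAAAP8AAAAAAf/gAAAAAH4AAAAAAP/gAAADwB4AAAAAAB/wAAAD4AQAAAAAAAf4AAAB4AAAAAAAAAH8AAAB4AAAAAAAAAD8AAAA4AAAAAAAAAB8AAAAYAAAAAAAAAA8AAAAIAAAAAAAAAA8AAAAAAAAAAAAAAAcAAAAAAAAAAAAAAAIAAAAAAAAAAAAAAAAAAAAAAAAAAAAAAAAAAAAAAAAAAAAAAAAAAAAAAAAAAABAAAAAAAAAAAAAAAAAAAAAAAAAAAAAAAAAAAAAAAAAAAAAAAAAAAAAAAAAAAAAAAAAAAAAAAAAAAAAAAAAAAAAAAAAAAAAAAAAAAAAAAAAAAAAAAAAAAAAAAAAAAAAAAAAAAAAAAAAAAAAAAAAAAAAAAAAAAAAAAAAAAAAAAAAAAAAAAAAwAAAAAAAAAAAAAAB4AAAAAAAAAAAAAAB4AAAAAAAAAAAAAABwAAAAAAAAAAAAAAAwAAAAAAAAAAAAAAAAAAAAAAPAAAAAAYAAAAAAD//+AAAAAAAAAAAAD///wAAAAAAAAAAAD///wAAAAAAAAAAAD///4AAAAAAAAAAAD///4AAAAAAAAAAAD///4AAAAAAAAAAAD///4AAAAAAAAAAAD///4AAAAAAAAAAAD///wAAAAAAAAAAAD///wAAAAAAAAAAAD///wAAAAAAAAAAAD///gAAAAAAAAAAAD///gAAAAAAAAAAAD///AAAAAAAAAAAAD///AAAAAAD/gAAAD///AAAAAA//wAAAD//+AAAAAD//wAAAD//+AAAAAP//4AAAD//8AAAAAf//4AAAD//8AAAAA///4AAAD//4AAAAB///4AAAD//wAAAAB///8AAAD//gAAAAA///8AAAD/+AAAAAAP//4AAAB/8AAAAAAH//4AAAAf4AAAAAAH//4AAAAPwAAAAAAD//4AAAA="/>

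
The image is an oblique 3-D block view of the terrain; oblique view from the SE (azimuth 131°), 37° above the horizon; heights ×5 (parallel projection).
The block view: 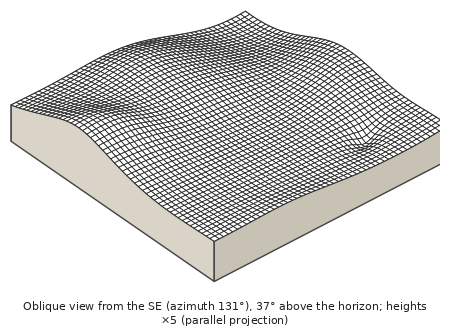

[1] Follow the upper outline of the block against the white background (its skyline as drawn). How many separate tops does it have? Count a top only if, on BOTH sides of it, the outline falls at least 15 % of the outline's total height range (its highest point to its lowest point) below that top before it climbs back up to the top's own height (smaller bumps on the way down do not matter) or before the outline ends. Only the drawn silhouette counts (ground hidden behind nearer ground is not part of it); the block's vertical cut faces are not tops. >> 1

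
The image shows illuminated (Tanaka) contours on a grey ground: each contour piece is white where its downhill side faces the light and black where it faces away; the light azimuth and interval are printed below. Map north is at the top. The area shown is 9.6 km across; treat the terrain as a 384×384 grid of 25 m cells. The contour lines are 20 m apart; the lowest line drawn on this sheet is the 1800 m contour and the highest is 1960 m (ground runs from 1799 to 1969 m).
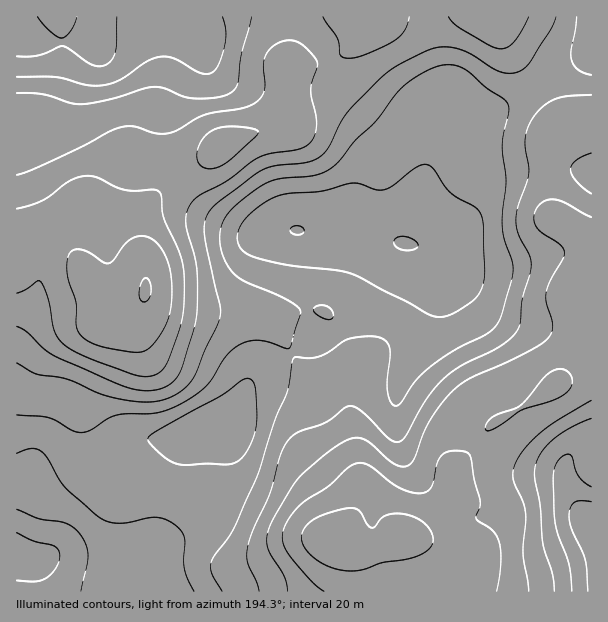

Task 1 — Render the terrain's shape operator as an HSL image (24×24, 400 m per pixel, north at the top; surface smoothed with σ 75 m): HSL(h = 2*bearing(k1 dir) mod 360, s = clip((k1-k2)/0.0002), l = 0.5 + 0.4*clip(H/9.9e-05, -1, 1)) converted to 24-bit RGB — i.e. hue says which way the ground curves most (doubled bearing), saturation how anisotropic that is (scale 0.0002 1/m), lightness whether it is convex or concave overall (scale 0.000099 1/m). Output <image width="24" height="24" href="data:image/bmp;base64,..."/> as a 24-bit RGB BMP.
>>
<image width="24" height="24" href="data:image/bmp;base64,Qk32BgAAAAAAADYAAAAoAAAAGAAAABgAAAABABgAAAAAAMAGAAATCwAAEwsAAAAAAAAAAAAAeKV5rsSFUZeDVkmDanGOZJuLmt54cZ5HbkY+kVuEqcqyaJvaJYTeYEmclD+MZ3G66qvdqEbjXbnASESNgz6LgnRjPkBbjqpkl7vr4tPqeXzNKTrLkH6+e36tzsaGlzQ+goQzJbwXLeYZOmsxKA8XNBkRhn4lKJwVXGIs1CQ/pV05LCtDS0SFtmOofEp6kqQ7U3i8xYfC1oPRMUWxfFrEvKbLxZe/zFrW2Z+80dNkX38VISIRIBMUUXt8jLJ+poRBIBkTg4Aowal9SXarJWyIgjWVx1+0werpe0g2dIQ2pWc1aV04KlI0n3ZBrUswh09JxXZj5puNv3aaVDB/KF5PH4JHdIJJpBc2fplALO+jb7Cql0yHOytLKzxOi+KazP/lnm5RhZVdiE1htVJBQFAvUE4orngngHtApIRC5NtxcbetdRvLm3/AQJCWJhk8ry8rlPiTJsTFRkJtflCpUzjQO2TOw/+xV/8Iro6Ria6iQzms22jIx1inQTx/wJh6k4lplqBk1+2WTJxuNydiq2tlikd9HQo72uiBq/+gGylUQ4OEPaOsK27PYHbm9eLW/GA8prC9tpO2MzGGbkjC5db1kpr/3s3+6L76zsDj6e/bfUWoPiVpn29riU2kGAlv6/vQuvNwES9OUZ6PPoRtIn5aEpl+26HH/8z0TYlGt04/SWV6H+i8j/XqPlX5g0f49rz6+dLx9sPHxCrHQzG3ipq8bELMGw7M7fXW9MOqF09QMWtRVW5WPHw7CmkfCl8avYo5SnCCgrm9rd7pc/DtOoxkHRQfJg0PpFYO7F8e+6qTyGu8XUmhi2liTkBpNmmZ0tSf/KKkuD9qGjwkLlwkWIQ+SJAxDCcRMz0MaLC4WvG0a9CzizJiayAtJA4lTCFFuLJPqL955Ne50nOxrS+ur2+JW12UN5SKbKJh332J9IS2tEu4QIdGKIg0YYlGLE9WM6GTwMVaY6ETKCULKhsMaFIxHyFkPSyAysF1lchXyclduzJeqFObp5qynGm3bWOWUWtapHBQ0nBu0nzJv6rKZrrVXKHYRpbdL5282HpzwHJTUDZsZnBHM448ER47MxtH5b1T3t8uioYheFcsk6ZNjIdVgEtYlk1WdU9PgolbtryGhoeq1tS+ZtKxMIazWkqcXUB79FA418p3TSODwD5dWrc/Bw0sHx5I1bZy6oZLpn04d5FEh5k3a10wYFw6gWJQeJt1da+dnLaQeZmLzcmeyqd+JlNRMjlKTVdxz/Q15Nx8IQ0qwqpZwblaCgUuIjtFp59I5YZqzayBloZmlnpbY52BWJmtaaK3jquqfKSSkqKAirOCe7qO3L3bbTvqMiaoVHibguam3xdVcyh6mMBwvDU9DAcsL3KLVbu1t77a79zstKTesrzekKbZeJfHWIvGmaTGmanIkJLDybCvgMNwQ89aQh+YhjLShVOzXWgVe2IxdYO1n5KytV/BDDHdKZz1ec3sjcjo4tPp177mw7zdmIPWopfGVZbBdISsooV8cZSGupWc5rSgop8wFR4eJBMPXx4Jf6yTOZhlPXBPg1ZOmm1SOIduFKV6FfilKpnXxJLI1sDOtbXXn2ne14rBoWamaU19tpB3gp9laYRb33hn5myCOxFuOx1ubWzCwoOorV51OWFLQndbm6iJcZmDJa1BAJwbCCsfRpc/wNiomHusoiGe6TpLw1xOXU9ltJ1is5hmbG1asKpg06OKKQHUQEf1lLjni4CxzZLUmnvLVZK5a5mbpnSFt8NXO3UbCSoQDUEAXIwAKx0IKA0O0YtM1H1+lVyRpqFxsqV2g2OFr7dpvcZTGkVXNnCMbp2IeGtFkEExsngzb3s/SWtDg15g2HtrrTUhISUOHF4AHEsDJTIUJGIyR8s+tHF7t3KjsYyKtJx6Z2KHuaKR0oV5WC8wDicPQ2oaRkUUYmkqyXw0qJEoKn4fLGBCpFBS5WGhpMbekvD4H4XvM165ScG3Rr6AU3aPs4arwo+00pylfLaze8vT1I3t/ln4njSleGUieoyyQabAiWrB6+DmhrPaKlqnSGeQu8any/HNSMHFLyl7S1KCVqZjRJxhOIWHbK2wmpPE4dTm3+LsWZ7Xaxae9y6/8FzuyJXmtMLoa4Txa4De4OjblHrLWzDQRFO7qtGr4+a4VkZxKCtDS25lfKdnUKBjLohnNX1JaYc3jNc+0dB1eSthNhFDrVqbz37GwY+sjby6QjyinVCw2tCUgleXY0iWZ4uqlc2h1bWqsjfISz2aTJuibbyReJ+bTYKOSTljsqk5he0RfY8oViY+MylNXXtfm0t11mdh"/>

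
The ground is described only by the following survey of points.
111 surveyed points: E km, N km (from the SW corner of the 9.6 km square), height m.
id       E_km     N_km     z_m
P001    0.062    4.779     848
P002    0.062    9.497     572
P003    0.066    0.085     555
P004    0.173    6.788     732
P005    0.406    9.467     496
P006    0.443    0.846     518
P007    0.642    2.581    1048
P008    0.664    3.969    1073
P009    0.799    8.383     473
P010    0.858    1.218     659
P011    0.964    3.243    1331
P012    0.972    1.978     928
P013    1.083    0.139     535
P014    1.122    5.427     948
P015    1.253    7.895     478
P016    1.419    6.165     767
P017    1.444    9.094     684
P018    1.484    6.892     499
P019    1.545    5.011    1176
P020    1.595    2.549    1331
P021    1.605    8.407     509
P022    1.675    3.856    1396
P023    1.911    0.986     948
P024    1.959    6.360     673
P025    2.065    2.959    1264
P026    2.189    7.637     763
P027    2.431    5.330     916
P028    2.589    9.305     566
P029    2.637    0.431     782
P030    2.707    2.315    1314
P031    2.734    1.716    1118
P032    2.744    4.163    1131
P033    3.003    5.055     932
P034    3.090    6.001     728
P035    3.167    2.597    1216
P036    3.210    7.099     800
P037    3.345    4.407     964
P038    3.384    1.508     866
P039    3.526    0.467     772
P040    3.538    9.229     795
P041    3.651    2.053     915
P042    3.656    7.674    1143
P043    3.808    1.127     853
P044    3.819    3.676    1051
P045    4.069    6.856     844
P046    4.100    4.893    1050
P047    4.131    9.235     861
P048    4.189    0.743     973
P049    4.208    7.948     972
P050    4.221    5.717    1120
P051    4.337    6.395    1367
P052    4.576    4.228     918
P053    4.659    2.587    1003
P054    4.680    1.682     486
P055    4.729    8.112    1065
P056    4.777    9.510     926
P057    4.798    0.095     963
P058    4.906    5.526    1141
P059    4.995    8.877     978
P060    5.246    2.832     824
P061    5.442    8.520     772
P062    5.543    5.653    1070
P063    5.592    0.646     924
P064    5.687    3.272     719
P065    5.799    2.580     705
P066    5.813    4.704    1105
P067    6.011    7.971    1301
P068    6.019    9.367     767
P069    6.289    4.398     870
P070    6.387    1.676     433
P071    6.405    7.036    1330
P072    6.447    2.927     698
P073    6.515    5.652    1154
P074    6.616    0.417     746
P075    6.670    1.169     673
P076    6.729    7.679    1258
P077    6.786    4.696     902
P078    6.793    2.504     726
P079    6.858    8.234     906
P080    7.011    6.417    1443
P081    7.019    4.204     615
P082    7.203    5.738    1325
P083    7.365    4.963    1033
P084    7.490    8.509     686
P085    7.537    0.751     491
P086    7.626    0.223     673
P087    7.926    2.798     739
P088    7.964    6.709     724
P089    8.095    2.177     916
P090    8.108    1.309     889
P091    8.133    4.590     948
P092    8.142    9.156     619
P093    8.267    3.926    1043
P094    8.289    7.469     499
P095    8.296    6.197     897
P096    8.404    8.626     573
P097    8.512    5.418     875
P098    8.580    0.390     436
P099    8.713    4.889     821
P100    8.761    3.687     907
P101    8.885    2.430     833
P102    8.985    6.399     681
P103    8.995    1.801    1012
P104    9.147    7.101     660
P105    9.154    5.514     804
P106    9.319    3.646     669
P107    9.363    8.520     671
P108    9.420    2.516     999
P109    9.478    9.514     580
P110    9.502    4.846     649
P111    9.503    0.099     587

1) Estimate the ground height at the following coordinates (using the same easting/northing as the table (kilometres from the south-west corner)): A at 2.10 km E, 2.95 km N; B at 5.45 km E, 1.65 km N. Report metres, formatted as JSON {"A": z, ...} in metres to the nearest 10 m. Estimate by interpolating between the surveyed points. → {"A": 1220, "B": 450}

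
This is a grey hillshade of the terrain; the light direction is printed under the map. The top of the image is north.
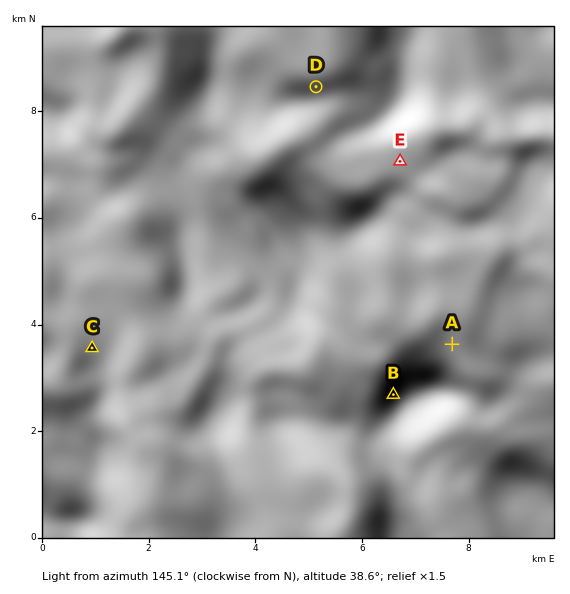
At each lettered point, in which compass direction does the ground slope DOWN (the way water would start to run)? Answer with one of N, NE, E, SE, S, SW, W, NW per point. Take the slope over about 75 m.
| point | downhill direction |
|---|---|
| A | NE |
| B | NW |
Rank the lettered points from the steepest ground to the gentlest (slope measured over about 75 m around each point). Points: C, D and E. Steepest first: D C E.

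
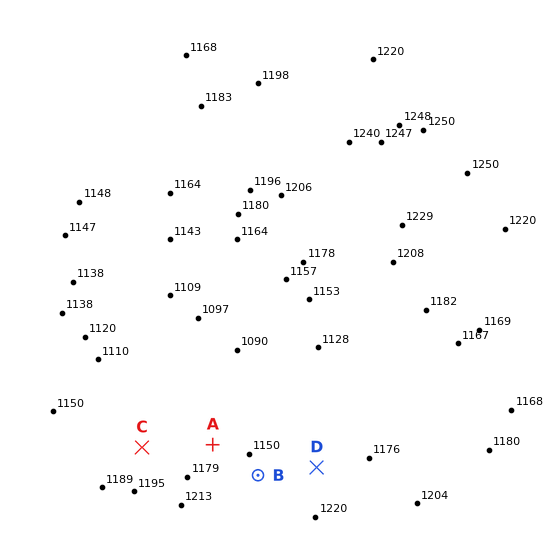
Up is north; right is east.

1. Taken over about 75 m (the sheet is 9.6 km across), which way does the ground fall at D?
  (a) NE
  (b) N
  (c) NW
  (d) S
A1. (b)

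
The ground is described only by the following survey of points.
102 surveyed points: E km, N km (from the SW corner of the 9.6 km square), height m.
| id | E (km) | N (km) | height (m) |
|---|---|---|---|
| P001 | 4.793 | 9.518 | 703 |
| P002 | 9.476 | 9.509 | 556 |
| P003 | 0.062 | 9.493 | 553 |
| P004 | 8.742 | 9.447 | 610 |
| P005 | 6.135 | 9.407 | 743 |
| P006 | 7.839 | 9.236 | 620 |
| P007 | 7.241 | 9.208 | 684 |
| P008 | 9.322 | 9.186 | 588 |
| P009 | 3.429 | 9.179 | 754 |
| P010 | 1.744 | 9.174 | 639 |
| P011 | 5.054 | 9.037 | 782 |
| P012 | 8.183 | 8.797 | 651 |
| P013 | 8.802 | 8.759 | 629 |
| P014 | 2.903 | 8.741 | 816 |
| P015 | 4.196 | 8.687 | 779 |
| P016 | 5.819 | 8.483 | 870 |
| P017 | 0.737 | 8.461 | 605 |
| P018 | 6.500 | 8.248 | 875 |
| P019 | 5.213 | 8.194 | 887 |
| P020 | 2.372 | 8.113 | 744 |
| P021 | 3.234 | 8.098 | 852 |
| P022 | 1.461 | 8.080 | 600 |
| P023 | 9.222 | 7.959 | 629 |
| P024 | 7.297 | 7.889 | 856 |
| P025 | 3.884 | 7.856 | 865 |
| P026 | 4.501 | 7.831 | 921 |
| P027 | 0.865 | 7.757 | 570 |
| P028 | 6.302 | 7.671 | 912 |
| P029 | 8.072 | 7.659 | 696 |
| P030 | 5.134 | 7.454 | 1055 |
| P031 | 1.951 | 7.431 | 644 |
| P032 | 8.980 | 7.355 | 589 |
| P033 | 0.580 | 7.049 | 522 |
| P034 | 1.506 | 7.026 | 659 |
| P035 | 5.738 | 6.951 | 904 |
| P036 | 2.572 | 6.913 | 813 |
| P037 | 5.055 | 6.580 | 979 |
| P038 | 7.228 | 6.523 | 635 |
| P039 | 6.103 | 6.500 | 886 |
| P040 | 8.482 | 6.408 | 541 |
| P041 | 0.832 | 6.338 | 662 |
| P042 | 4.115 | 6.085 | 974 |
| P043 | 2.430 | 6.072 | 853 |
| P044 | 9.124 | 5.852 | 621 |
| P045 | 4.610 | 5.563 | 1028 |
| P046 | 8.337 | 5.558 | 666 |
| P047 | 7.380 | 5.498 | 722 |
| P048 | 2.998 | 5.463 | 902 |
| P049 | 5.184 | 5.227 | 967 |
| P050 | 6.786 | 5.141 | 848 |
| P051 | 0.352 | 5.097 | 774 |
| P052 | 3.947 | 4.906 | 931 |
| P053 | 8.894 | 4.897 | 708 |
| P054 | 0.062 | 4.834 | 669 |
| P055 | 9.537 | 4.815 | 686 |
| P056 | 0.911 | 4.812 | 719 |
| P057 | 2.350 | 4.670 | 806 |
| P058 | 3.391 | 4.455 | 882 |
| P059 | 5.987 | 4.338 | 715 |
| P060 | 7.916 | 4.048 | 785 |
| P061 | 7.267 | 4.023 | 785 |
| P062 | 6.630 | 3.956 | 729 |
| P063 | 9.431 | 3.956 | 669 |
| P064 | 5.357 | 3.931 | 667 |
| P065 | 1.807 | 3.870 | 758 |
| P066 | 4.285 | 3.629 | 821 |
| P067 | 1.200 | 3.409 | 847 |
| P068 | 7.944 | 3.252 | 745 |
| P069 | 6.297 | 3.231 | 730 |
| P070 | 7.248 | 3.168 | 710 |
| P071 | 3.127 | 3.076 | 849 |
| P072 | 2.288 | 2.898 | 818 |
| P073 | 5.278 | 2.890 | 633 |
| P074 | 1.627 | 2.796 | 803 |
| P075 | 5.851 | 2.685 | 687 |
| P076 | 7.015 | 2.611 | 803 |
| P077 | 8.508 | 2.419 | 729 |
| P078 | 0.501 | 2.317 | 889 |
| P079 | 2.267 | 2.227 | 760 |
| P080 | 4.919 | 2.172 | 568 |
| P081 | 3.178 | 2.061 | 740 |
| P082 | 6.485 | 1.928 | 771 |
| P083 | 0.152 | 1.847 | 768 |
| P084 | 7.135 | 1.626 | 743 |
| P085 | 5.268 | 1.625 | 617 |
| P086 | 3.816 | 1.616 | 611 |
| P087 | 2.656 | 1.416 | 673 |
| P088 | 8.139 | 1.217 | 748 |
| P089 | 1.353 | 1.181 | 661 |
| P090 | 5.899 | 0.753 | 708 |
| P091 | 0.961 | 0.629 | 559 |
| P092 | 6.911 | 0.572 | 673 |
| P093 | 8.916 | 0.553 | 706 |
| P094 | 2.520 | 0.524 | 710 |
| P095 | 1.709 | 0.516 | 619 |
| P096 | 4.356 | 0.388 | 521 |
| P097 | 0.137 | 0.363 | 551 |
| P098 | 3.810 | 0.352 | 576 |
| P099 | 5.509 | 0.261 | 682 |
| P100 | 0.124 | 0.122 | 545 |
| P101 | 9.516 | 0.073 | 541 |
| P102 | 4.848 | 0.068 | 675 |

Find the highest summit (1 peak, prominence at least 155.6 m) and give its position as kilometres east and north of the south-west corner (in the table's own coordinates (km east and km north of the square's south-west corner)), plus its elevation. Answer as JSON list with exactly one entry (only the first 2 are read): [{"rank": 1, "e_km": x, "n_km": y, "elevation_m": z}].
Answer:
[{"rank": 1, "e_km": 5.21, "n_km": 7.39, "elevation_m": 1060}]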